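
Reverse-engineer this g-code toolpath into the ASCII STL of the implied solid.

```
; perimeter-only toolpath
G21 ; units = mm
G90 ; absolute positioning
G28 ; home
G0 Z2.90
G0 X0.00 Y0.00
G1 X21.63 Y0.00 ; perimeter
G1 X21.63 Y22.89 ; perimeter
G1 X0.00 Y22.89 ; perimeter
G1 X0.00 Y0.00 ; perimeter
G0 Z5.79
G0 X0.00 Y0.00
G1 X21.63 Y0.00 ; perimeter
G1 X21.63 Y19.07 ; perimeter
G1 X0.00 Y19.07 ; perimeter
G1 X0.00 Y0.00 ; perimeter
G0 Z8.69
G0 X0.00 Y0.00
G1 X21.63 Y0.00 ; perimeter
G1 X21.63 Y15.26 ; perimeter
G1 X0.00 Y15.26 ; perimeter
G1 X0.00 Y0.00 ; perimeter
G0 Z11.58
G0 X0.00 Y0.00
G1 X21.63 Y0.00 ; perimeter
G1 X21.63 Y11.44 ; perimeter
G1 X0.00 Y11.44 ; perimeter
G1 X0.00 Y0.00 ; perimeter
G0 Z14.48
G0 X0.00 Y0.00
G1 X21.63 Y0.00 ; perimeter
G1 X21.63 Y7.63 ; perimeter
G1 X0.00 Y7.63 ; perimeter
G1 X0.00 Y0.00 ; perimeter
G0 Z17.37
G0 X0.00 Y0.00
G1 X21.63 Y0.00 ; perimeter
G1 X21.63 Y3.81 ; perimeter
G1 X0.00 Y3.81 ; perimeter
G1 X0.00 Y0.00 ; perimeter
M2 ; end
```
solid part
  facet normal 0.0000 0.0000 -1.0000
    outer loop
      vertex 21.63 26.70 0.00
      vertex 21.63 0.00 0.00
      vertex 0.00 0.00 0.00
    endloop
  endfacet
  facet normal 0.0000 0.0000 -1.0000
    outer loop
      vertex 0.00 26.70 0.00
      vertex 21.63 26.70 0.00
      vertex 0.00 0.00 0.00
    endloop
  endfacet
  facet normal 0.0000 -1.0000 0.0000
    outer loop
      vertex 0.00 0.00 0.00
      vertex 21.63 0.00 0.00
      vertex 21.63 0.00 20.27
    endloop
  endfacet
  facet normal 0.0000 -1.0000 0.0000
    outer loop
      vertex 0.00 0.00 0.00
      vertex 21.63 0.00 20.27
      vertex 0.00 0.00 20.27
    endloop
  endfacet
  facet normal 0.0000 0.6047 0.7965
    outer loop
      vertex 0.00 0.00 20.27
      vertex 21.63 0.00 20.27
      vertex 21.63 26.70 0.00
    endloop
  endfacet
  facet normal 0.0000 0.6047 0.7965
    outer loop
      vertex 0.00 0.00 20.27
      vertex 21.63 26.70 0.00
      vertex 0.00 26.70 0.00
    endloop
  endfacet
  facet normal -1.0000 0.0000 0.0000
    outer loop
      vertex 0.00 0.00 20.27
      vertex 0.00 26.70 0.00
      vertex 0.00 0.00 0.00
    endloop
  endfacet
  facet normal 1.0000 0.0000 0.0000
    outer loop
      vertex 21.63 0.00 0.00
      vertex 21.63 26.70 0.00
      vertex 21.63 0.00 20.27
    endloop
  endfacet
endsolid part

The G0 Z moves step by Δz≈2.90 mm. The G1 loops shrink linearly with z, so the solid tapers from its base footprint up to z≈20.3. Closing with a flat bottom cap and the tapered top and triangulating gives 8 facets — a wedge (ramp): 21.6 × 26.7 mm base, rising to 20.3 mm along the y=0 edge and sloping linearly to z=0 at y=26.7.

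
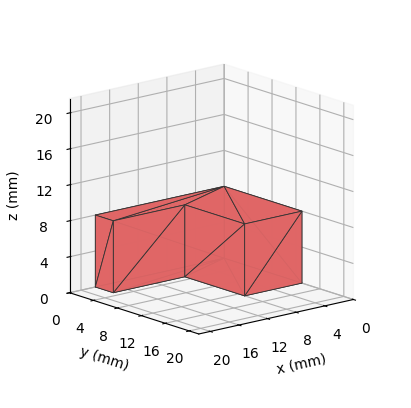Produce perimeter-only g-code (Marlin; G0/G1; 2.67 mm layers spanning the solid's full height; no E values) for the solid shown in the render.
Reading the render: the shape is an L-shaped prism: outer 18 × 13 mm, arm thicknesses ≈ 3 mm (horizontal) and 8 mm (vertical), extruded 8 mm in z (dimensions read to the nearest mm from the axis ticks). For the g-code, the solid's height is divided into equal slices at the stated Δz and each level perimeter traced with G1 moves after a G0 lift.

; perimeter-only toolpath
G21 ; units = mm
G90 ; absolute positioning
G28 ; home
; layer 1
G0 Z2.67
G0 X0.00 Y0.00
G1 X18.00 Y0.00
G1 X18.00 Y3.00
G1 X8.00 Y3.00
G1 X8.00 Y13.00
G1 X0.00 Y13.00
G1 X0.00 Y0.00
; layer 2
G0 Z5.33
G0 X0.00 Y0.00
G1 X18.00 Y0.00
G1 X18.00 Y3.00
G1 X8.00 Y3.00
G1 X8.00 Y13.00
G1 X0.00 Y13.00
G1 X0.00 Y0.00
; layer 3
G0 Z8.00
G0 X0.00 Y0.00
G1 X18.00 Y0.00
G1 X18.00 Y3.00
G1 X8.00 Y3.00
G1 X8.00 Y13.00
G1 X0.00 Y13.00
G1 X0.00 Y0.00
M2 ; end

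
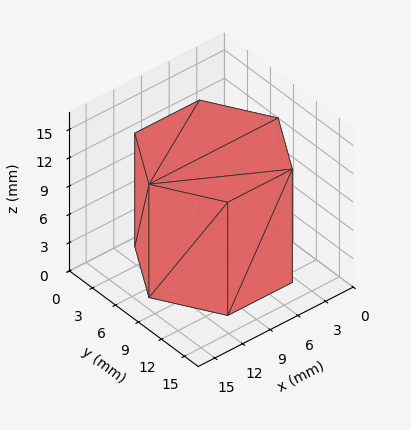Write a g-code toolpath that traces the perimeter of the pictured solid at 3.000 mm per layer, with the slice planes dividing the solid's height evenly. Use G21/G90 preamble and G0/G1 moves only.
Reading the render: the shape is a regular 6-sided prism (a cylinder approximated with 6 flat sides), circumscribed radius ≈ 7 mm, height ≈ 12 mm (dimensions read to the nearest mm from the axis ticks). For the g-code, the solid's height is divided into equal slices at the stated Δz and each level perimeter traced with G1 moves after a G0 lift.

; perimeter-only toolpath
G21 ; units = mm
G90 ; absolute positioning
G28 ; home
; layer 1
G0 Z3.000
G0 X14.000 Y7.000
G1 X10.500 Y13.062
G1 X3.500 Y13.062
G1 X0.000 Y7.000
G1 X3.500 Y0.938
G1 X10.500 Y0.938
G1 X14.000 Y7.000
; layer 2
G0 Z6.000
G0 X14.000 Y7.000
G1 X10.500 Y13.062
G1 X3.500 Y13.062
G1 X0.000 Y7.000
G1 X3.500 Y0.938
G1 X10.500 Y0.938
G1 X14.000 Y7.000
; layer 3
G0 Z9.000
G0 X14.000 Y7.000
G1 X10.500 Y13.062
G1 X3.500 Y13.062
G1 X0.000 Y7.000
G1 X3.500 Y0.938
G1 X10.500 Y0.938
G1 X14.000 Y7.000
; layer 4
G0 Z12.000
G0 X14.000 Y7.000
G1 X10.500 Y13.062
G1 X3.500 Y13.062
G1 X0.000 Y7.000
G1 X3.500 Y0.938
G1 X10.500 Y0.938
G1 X14.000 Y7.000
M2 ; end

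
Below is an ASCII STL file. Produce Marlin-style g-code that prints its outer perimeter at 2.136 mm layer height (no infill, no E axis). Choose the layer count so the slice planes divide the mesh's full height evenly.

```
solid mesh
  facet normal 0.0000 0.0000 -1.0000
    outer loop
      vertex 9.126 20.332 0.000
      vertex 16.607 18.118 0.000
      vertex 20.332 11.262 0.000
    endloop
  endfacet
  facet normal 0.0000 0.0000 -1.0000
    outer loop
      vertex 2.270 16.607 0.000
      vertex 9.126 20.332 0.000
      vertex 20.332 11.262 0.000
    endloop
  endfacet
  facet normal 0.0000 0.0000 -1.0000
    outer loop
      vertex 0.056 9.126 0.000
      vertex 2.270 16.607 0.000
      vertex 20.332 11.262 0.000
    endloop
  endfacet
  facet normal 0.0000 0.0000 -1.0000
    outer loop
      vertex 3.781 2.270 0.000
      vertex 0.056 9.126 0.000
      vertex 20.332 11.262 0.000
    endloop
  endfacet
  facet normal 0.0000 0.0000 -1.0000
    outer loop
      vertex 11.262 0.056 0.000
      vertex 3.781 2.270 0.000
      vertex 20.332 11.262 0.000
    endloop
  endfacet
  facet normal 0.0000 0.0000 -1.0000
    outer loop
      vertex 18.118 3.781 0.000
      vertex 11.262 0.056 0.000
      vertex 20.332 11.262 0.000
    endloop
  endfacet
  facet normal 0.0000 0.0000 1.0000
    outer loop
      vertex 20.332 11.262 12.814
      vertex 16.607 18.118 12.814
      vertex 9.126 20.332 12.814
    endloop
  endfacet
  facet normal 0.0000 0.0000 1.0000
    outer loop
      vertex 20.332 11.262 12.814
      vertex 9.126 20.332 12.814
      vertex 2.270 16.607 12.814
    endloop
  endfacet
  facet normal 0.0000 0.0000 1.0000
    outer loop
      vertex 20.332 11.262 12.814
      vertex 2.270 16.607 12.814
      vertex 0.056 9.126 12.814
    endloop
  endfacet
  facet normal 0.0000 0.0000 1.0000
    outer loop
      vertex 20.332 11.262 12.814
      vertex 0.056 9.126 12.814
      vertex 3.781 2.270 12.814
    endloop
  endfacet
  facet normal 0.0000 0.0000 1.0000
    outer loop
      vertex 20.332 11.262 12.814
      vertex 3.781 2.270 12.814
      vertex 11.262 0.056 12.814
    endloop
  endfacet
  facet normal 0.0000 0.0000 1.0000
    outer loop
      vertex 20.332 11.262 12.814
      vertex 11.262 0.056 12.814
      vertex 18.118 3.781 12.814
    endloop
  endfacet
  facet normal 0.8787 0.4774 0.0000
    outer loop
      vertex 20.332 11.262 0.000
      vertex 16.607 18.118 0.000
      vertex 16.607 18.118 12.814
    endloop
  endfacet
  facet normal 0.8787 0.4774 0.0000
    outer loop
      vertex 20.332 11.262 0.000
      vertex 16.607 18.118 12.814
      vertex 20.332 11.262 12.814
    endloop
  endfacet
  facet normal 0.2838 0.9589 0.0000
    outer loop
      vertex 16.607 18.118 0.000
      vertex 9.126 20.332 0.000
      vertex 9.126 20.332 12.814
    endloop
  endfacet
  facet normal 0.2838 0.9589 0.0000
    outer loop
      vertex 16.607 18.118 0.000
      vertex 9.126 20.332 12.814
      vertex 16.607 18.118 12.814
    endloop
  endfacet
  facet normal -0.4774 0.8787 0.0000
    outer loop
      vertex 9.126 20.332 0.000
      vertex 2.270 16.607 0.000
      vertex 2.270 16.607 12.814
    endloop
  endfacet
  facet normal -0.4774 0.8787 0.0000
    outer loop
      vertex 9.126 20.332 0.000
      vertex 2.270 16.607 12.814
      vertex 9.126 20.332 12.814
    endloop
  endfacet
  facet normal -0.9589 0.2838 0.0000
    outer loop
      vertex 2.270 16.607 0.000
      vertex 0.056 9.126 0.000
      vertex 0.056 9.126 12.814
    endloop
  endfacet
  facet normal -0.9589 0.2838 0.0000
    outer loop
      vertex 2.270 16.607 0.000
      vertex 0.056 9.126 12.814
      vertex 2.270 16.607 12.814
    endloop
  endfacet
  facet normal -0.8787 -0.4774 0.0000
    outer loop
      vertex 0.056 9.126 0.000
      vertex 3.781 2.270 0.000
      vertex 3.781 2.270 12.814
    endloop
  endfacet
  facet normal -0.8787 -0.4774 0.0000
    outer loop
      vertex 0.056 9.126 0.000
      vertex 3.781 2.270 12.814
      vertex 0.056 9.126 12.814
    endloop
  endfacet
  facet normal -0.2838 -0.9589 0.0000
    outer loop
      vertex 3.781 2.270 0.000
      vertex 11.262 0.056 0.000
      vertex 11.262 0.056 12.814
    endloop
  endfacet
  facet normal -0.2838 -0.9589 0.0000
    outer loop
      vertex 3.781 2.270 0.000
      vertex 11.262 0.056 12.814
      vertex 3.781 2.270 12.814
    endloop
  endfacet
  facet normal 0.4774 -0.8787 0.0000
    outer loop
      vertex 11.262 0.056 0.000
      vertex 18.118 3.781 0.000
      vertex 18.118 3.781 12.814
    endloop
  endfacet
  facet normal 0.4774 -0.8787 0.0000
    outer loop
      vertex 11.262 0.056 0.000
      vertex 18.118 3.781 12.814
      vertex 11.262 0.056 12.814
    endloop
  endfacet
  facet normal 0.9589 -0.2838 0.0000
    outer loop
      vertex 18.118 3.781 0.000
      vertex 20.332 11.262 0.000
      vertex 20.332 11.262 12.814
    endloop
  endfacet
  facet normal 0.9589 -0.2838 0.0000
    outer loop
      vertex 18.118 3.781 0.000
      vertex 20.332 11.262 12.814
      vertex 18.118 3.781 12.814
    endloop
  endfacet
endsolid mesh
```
; perimeter-only toolpath
G21 ; units = mm
G90 ; absolute positioning
G28 ; home
; layer 1
G0 Z2.136
G0 X20.332 Y11.262
G1 X16.607 Y18.118
G1 X9.126 Y20.332
G1 X2.270 Y16.607
G1 X0.056 Y9.126
G1 X3.781 Y2.270
G1 X11.262 Y0.056
G1 X18.118 Y3.781
G1 X20.332 Y11.262
; layer 2
G0 Z4.271
G0 X20.332 Y11.262
G1 X16.607 Y18.118
G1 X9.126 Y20.332
G1 X2.270 Y16.607
G1 X0.056 Y9.126
G1 X3.781 Y2.270
G1 X11.262 Y0.056
G1 X18.118 Y3.781
G1 X20.332 Y11.262
; layer 3
G0 Z6.407
G0 X20.332 Y11.262
G1 X16.607 Y18.118
G1 X9.126 Y20.332
G1 X2.270 Y16.607
G1 X0.056 Y9.126
G1 X3.781 Y2.270
G1 X11.262 Y0.056
G1 X18.118 Y3.781
G1 X20.332 Y11.262
; layer 4
G0 Z8.543
G0 X20.332 Y11.262
G1 X16.607 Y18.118
G1 X9.126 Y20.332
G1 X2.270 Y16.607
G1 X0.056 Y9.126
G1 X3.781 Y2.270
G1 X11.262 Y0.056
G1 X18.118 Y3.781
G1 X20.332 Y11.262
; layer 5
G0 Z10.678
G0 X20.332 Y11.262
G1 X16.607 Y18.118
G1 X9.126 Y20.332
G1 X2.270 Y16.607
G1 X0.056 Y9.126
G1 X3.781 Y2.270
G1 X11.262 Y0.056
G1 X18.118 Y3.781
G1 X20.332 Y11.262
; layer 6
G0 Z12.814
G0 X20.332 Y11.262
G1 X16.607 Y18.118
G1 X9.126 Y20.332
G1 X2.270 Y16.607
G1 X0.056 Y9.126
G1 X3.781 Y2.270
G1 X11.262 Y0.056
G1 X18.118 Y3.781
G1 X20.332 Y11.262
M2 ; end

The solid is a regular 8-sided prism (a cylinder approximated with 8 flat sides), circumscribed radius ≈ 10.2 mm, height ≈ 12.8 mm. Slicing at Δz = 2.136 mm — 6 equal slices spanning the solid's height, so layer i sits at z = i·h/6 — gives 6 non-empty perimeters. Each is a 8-segment closed polygon; G0 lifts to the layer z and rapids to the start vertex, then G1 traces the edges.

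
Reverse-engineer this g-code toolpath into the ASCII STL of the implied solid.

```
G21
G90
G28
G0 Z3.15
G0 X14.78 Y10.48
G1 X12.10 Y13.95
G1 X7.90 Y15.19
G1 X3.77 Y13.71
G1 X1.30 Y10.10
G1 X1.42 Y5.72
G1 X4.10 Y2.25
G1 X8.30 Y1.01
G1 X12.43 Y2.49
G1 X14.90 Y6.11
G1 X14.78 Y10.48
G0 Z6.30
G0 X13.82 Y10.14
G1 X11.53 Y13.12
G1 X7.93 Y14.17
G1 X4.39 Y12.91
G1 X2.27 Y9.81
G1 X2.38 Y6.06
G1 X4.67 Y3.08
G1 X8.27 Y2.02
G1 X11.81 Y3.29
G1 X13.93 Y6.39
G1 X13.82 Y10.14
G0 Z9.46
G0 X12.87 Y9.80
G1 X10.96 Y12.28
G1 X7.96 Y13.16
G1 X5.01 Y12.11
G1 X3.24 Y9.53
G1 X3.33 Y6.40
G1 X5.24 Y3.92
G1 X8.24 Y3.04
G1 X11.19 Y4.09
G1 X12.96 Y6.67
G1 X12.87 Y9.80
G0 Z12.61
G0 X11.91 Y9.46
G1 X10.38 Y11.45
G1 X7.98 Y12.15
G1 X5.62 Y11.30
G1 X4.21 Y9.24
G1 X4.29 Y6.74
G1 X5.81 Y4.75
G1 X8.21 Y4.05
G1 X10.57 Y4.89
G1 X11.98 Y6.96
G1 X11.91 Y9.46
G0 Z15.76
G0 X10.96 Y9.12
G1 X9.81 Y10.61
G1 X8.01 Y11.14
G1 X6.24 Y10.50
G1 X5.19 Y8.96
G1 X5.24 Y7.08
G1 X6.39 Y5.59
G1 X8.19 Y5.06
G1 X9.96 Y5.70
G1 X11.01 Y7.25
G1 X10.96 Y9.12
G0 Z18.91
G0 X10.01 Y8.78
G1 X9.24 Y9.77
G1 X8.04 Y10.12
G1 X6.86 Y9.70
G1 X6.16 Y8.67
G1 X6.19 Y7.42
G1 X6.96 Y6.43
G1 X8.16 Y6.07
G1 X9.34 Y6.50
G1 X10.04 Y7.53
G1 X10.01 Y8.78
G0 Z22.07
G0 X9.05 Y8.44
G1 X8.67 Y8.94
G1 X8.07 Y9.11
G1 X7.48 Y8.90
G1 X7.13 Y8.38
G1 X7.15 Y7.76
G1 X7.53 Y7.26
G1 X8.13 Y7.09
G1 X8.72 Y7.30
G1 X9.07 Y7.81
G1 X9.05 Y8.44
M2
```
solid part
  facet normal 0.0000 0.0000 -1.0000
    outer loop
      vertex 7.87 16.20 0.00
      vertex 12.67 14.79 0.00
      vertex 15.73 10.82 0.00
    endloop
  endfacet
  facet normal 0.0000 0.0000 -1.0000
    outer loop
      vertex 3.15 14.51 0.00
      vertex 7.87 16.20 0.00
      vertex 15.73 10.82 0.00
    endloop
  endfacet
  facet normal 0.0000 0.0000 -1.0000
    outer loop
      vertex 0.33 10.38 0.00
      vertex 3.15 14.51 0.00
      vertex 15.73 10.82 0.00
    endloop
  endfacet
  facet normal 0.0000 0.0000 -1.0000
    outer loop
      vertex 0.47 5.38 0.00
      vertex 0.33 10.38 0.00
      vertex 15.73 10.82 0.00
    endloop
  endfacet
  facet normal 0.0000 0.0000 -1.0000
    outer loop
      vertex 3.53 1.41 0.00
      vertex 0.47 5.38 0.00
      vertex 15.73 10.82 0.00
    endloop
  endfacet
  facet normal 0.0000 0.0000 -1.0000
    outer loop
      vertex 8.33 0.00 0.00
      vertex 3.53 1.41 0.00
      vertex 15.73 10.82 0.00
    endloop
  endfacet
  facet normal 0.0000 0.0000 -1.0000
    outer loop
      vertex 13.05 1.69 0.00
      vertex 8.33 0.00 0.00
      vertex 15.73 10.82 0.00
    endloop
  endfacet
  facet normal 0.0000 0.0000 -1.0000
    outer loop
      vertex 15.87 5.82 0.00
      vertex 13.05 1.69 0.00
      vertex 15.73 10.82 0.00
    endloop
  endfacet
  facet normal 0.7575 0.5839 0.2921
    outer loop
      vertex 15.73 10.82 0.00
      vertex 12.67 14.79 0.00
      vertex 8.10 8.10 25.22
    endloop
  endfacet
  facet normal 0.2695 0.9176 0.2922
    outer loop
      vertex 12.67 14.79 0.00
      vertex 7.87 16.20 0.00
      vertex 8.10 8.10 25.22
    endloop
  endfacet
  facet normal -0.3224 0.9004 0.2921
    outer loop
      vertex 7.87 16.20 0.00
      vertex 3.15 14.51 0.00
      vertex 8.10 8.10 25.22
    endloop
  endfacet
  facet normal -0.7898 0.5393 0.2921
    outer loop
      vertex 3.15 14.51 0.00
      vertex 0.33 10.38 0.00
      vertex 8.10 8.10 25.22
    endloop
  endfacet
  facet normal -0.9560 -0.0268 0.2921
    outer loop
      vertex 0.33 10.38 0.00
      vertex 0.47 5.38 0.00
      vertex 8.10 8.10 25.22
    endloop
  endfacet
  facet normal -0.7575 -0.5839 0.2921
    outer loop
      vertex 0.47 5.38 0.00
      vertex 3.53 1.41 0.00
      vertex 8.10 8.10 25.22
    endloop
  endfacet
  facet normal -0.2695 -0.9176 0.2922
    outer loop
      vertex 3.53 1.41 0.00
      vertex 8.33 0.00 0.00
      vertex 8.10 8.10 25.22
    endloop
  endfacet
  facet normal 0.3224 -0.9004 0.2921
    outer loop
      vertex 8.33 0.00 0.00
      vertex 13.05 1.69 0.00
      vertex 8.10 8.10 25.22
    endloop
  endfacet
  facet normal 0.7898 -0.5393 0.2921
    outer loop
      vertex 13.05 1.69 0.00
      vertex 15.87 5.82 0.00
      vertex 8.10 8.10 25.22
    endloop
  endfacet
  facet normal 0.9560 0.0268 0.2921
    outer loop
      vertex 15.87 5.82 0.00
      vertex 15.73 10.82 0.00
      vertex 8.10 8.10 25.22
    endloop
  endfacet
endsolid part

The G0 Z moves step by Δz≈3.15 mm. The G1 loops shrink linearly with z, so the solid tapers from its base footprint up to z≈25.2. Closing with a flat bottom cap and the tapered top and triangulating gives 18 facets — a regular 10-sided pyramid, base circumscribed radius ≈ 8.1 mm, apex at z ≈ 25.2 mm.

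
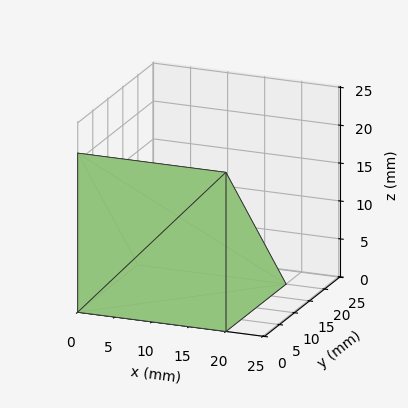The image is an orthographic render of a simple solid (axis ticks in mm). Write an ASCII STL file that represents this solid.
Reading the render: the shape is a wedge (ramp): 20 × 20 mm base, rising to 21 mm along the y=0 edge and sloping linearly to z=0 at y=20 (dimensions read to the nearest mm from the axis ticks). For the STL, each face is triangulated and given an outward normal.

solid part
  facet normal 0.0000 0.0000 -1.0000
    outer loop
      vertex 20.000 20.000 0.000
      vertex 20.000 0.000 0.000
      vertex 0.000 0.000 0.000
    endloop
  endfacet
  facet normal 0.0000 0.0000 -1.0000
    outer loop
      vertex 0.000 20.000 0.000
      vertex 20.000 20.000 0.000
      vertex 0.000 0.000 0.000
    endloop
  endfacet
  facet normal 0.0000 -1.0000 0.0000
    outer loop
      vertex 0.000 0.000 0.000
      vertex 20.000 0.000 0.000
      vertex 20.000 0.000 21.000
    endloop
  endfacet
  facet normal 0.0000 -1.0000 0.0000
    outer loop
      vertex 0.000 0.000 0.000
      vertex 20.000 0.000 21.000
      vertex 0.000 0.000 21.000
    endloop
  endfacet
  facet normal 0.0000 0.7241 0.6897
    outer loop
      vertex 0.000 0.000 21.000
      vertex 20.000 0.000 21.000
      vertex 20.000 20.000 0.000
    endloop
  endfacet
  facet normal 0.0000 0.7241 0.6897
    outer loop
      vertex 0.000 0.000 21.000
      vertex 20.000 20.000 0.000
      vertex 0.000 20.000 0.000
    endloop
  endfacet
  facet normal -1.0000 0.0000 0.0000
    outer loop
      vertex 0.000 0.000 21.000
      vertex 0.000 20.000 0.000
      vertex 0.000 0.000 0.000
    endloop
  endfacet
  facet normal 1.0000 0.0000 0.0000
    outer loop
      vertex 20.000 0.000 0.000
      vertex 20.000 20.000 0.000
      vertex 20.000 0.000 21.000
    endloop
  endfacet
endsolid part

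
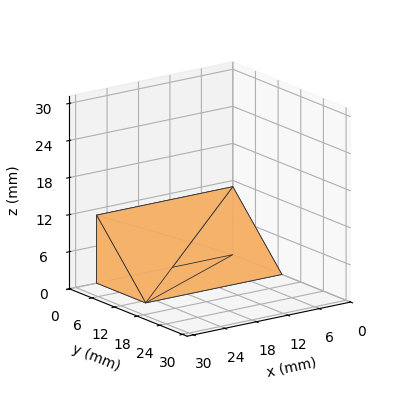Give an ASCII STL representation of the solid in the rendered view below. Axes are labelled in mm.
Reading the render: the shape is a wedge (ramp): 26 × 13 mm base, rising to 11 mm along the y=0 edge and sloping linearly to z=0 at y=13 (dimensions read to the nearest mm from the axis ticks). For the STL, each face is triangulated and given an outward normal.

solid part
  facet normal 0.0000 0.0000 -1.0000
    outer loop
      vertex 26.000 13.000 0.000
      vertex 26.000 0.000 0.000
      vertex 0.000 0.000 0.000
    endloop
  endfacet
  facet normal 0.0000 0.0000 -1.0000
    outer loop
      vertex 0.000 13.000 0.000
      vertex 26.000 13.000 0.000
      vertex 0.000 0.000 0.000
    endloop
  endfacet
  facet normal 0.0000 -1.0000 0.0000
    outer loop
      vertex 0.000 0.000 0.000
      vertex 26.000 0.000 0.000
      vertex 26.000 0.000 11.000
    endloop
  endfacet
  facet normal 0.0000 -1.0000 0.0000
    outer loop
      vertex 0.000 0.000 0.000
      vertex 26.000 0.000 11.000
      vertex 0.000 0.000 11.000
    endloop
  endfacet
  facet normal 0.0000 0.6459 0.7634
    outer loop
      vertex 0.000 0.000 11.000
      vertex 26.000 0.000 11.000
      vertex 26.000 13.000 0.000
    endloop
  endfacet
  facet normal 0.0000 0.6459 0.7634
    outer loop
      vertex 0.000 0.000 11.000
      vertex 26.000 13.000 0.000
      vertex 0.000 13.000 0.000
    endloop
  endfacet
  facet normal -1.0000 0.0000 0.0000
    outer loop
      vertex 0.000 0.000 11.000
      vertex 0.000 13.000 0.000
      vertex 0.000 0.000 0.000
    endloop
  endfacet
  facet normal 1.0000 0.0000 0.0000
    outer loop
      vertex 26.000 0.000 0.000
      vertex 26.000 13.000 0.000
      vertex 26.000 0.000 11.000
    endloop
  endfacet
endsolid part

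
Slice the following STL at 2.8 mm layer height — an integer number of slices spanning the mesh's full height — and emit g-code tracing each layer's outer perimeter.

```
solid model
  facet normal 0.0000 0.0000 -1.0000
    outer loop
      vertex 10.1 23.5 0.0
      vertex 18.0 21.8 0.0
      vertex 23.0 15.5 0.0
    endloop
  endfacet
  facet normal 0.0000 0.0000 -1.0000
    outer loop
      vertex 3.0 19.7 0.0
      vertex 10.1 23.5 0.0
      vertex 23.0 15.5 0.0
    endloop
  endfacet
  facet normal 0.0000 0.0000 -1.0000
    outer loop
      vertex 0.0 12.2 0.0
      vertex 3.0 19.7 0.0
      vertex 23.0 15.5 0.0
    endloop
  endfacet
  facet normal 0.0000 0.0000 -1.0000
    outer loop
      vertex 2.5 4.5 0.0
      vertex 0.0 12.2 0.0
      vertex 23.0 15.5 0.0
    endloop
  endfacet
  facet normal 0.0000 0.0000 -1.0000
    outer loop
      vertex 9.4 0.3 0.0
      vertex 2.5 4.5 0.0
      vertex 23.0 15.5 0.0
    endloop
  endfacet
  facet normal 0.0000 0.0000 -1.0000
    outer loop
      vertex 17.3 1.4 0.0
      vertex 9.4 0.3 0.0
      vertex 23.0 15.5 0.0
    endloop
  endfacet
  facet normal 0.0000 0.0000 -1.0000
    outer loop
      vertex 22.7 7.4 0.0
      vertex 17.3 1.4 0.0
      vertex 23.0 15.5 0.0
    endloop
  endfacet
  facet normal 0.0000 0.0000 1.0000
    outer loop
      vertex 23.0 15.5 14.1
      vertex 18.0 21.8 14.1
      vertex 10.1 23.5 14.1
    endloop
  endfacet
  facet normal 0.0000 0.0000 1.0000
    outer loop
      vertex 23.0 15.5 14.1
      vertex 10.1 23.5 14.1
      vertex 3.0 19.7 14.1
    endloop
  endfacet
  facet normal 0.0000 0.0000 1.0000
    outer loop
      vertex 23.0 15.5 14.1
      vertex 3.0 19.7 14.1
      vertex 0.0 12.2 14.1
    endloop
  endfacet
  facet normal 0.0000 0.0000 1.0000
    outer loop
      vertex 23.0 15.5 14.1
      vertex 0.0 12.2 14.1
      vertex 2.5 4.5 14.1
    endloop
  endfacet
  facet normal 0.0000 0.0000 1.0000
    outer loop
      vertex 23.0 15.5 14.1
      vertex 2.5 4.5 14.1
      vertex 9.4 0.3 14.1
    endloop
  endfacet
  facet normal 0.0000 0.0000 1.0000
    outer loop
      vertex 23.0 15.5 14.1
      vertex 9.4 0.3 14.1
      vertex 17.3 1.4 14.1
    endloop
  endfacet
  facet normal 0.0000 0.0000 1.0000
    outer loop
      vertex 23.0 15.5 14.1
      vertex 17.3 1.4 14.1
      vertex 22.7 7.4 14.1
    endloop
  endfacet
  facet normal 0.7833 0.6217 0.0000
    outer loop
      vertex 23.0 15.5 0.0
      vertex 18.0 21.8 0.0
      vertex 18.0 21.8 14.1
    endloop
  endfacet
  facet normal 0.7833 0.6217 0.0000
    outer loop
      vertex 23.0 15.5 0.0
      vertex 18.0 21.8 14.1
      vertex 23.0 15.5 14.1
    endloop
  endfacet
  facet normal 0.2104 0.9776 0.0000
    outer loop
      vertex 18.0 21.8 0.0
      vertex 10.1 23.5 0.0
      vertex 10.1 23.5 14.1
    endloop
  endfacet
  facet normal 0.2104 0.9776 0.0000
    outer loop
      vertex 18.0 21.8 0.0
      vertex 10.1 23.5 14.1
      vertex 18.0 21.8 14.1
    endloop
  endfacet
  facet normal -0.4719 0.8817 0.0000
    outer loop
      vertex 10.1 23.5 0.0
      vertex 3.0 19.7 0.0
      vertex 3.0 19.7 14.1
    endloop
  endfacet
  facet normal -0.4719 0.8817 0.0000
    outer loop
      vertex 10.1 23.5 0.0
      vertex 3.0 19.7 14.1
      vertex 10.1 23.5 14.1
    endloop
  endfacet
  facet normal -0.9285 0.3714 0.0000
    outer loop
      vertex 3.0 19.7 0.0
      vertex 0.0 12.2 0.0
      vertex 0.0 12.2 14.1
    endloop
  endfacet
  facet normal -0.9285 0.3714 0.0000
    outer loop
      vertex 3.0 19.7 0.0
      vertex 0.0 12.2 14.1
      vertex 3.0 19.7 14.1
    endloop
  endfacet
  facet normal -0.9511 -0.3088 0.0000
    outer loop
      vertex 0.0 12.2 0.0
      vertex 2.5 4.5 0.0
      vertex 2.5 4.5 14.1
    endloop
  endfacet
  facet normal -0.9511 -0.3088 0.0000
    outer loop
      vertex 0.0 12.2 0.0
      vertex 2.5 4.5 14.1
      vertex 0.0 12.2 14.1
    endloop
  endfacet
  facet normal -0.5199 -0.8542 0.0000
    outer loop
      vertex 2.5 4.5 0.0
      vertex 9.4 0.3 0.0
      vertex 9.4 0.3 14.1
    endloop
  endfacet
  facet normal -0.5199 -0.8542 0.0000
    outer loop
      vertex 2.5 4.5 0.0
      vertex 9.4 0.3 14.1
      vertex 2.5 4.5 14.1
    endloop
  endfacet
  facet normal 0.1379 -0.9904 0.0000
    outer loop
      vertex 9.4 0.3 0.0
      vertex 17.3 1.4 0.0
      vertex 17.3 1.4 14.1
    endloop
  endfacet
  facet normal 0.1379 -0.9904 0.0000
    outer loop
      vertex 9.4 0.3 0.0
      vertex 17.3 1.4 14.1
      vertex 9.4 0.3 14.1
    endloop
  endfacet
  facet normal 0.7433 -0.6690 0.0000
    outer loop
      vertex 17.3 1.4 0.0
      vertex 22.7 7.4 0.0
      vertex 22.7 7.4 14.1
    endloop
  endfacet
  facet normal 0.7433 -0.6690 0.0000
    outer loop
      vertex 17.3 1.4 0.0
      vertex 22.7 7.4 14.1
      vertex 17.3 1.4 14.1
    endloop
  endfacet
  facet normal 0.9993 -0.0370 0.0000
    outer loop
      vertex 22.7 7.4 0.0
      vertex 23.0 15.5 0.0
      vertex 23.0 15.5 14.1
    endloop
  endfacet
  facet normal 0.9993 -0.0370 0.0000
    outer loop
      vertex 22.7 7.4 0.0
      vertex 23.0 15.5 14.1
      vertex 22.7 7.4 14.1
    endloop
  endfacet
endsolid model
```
; perimeter-only toolpath
G21 ; units = mm
G90 ; absolute positioning
G28 ; home
; layer 1
G0 Z2.8
G0 X23.0 Y15.5
G1 X18.0 Y21.8
G1 X10.1 Y23.5
G1 X3.0 Y19.7
G1 X0.0 Y12.2
G1 X2.5 Y4.5
G1 X9.4 Y0.3
G1 X17.3 Y1.4
G1 X22.7 Y7.4
G1 X23.0 Y15.5
; layer 2
G0 Z5.6
G0 X23.0 Y15.5
G1 X18.0 Y21.8
G1 X10.1 Y23.5
G1 X3.0 Y19.7
G1 X0.0 Y12.2
G1 X2.5 Y4.5
G1 X9.4 Y0.3
G1 X17.3 Y1.4
G1 X22.7 Y7.4
G1 X23.0 Y15.5
; layer 3
G0 Z8.5
G0 X23.0 Y15.5
G1 X18.0 Y21.8
G1 X10.1 Y23.5
G1 X3.0 Y19.7
G1 X0.0 Y12.2
G1 X2.5 Y4.5
G1 X9.4 Y0.3
G1 X17.3 Y1.4
G1 X22.7 Y7.4
G1 X23.0 Y15.5
; layer 4
G0 Z11.3
G0 X23.0 Y15.5
G1 X18.0 Y21.8
G1 X10.1 Y23.5
G1 X3.0 Y19.7
G1 X0.0 Y12.2
G1 X2.5 Y4.5
G1 X9.4 Y0.3
G1 X17.3 Y1.4
G1 X22.7 Y7.4
G1 X23.0 Y15.5
; layer 5
G0 Z14.1
G0 X23.0 Y15.5
G1 X18.0 Y21.8
G1 X10.1 Y23.5
G1 X3.0 Y19.7
G1 X0.0 Y12.2
G1 X2.5 Y4.5
G1 X9.4 Y0.3
G1 X17.3 Y1.4
G1 X22.7 Y7.4
G1 X23.0 Y15.5
M2 ; end

The solid is a regular 9-sided prism (a cylinder approximated with 9 flat sides), circumscribed radius ≈ 11.8 mm, height ≈ 14.1 mm. Slicing at Δz = 2.8 mm — 5 equal slices spanning the solid's height, so layer i sits at z = i·h/5 — gives 5 non-empty perimeters. Each is a 9-segment closed polygon; G0 lifts to the layer z and rapids to the start vertex, then G1 traces the edges.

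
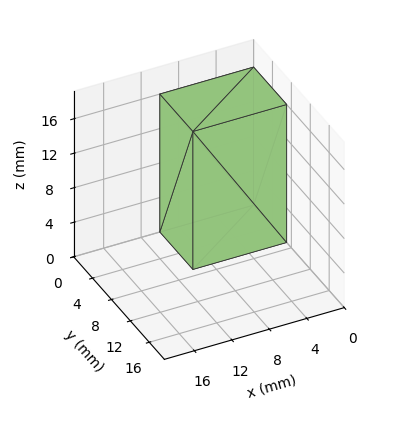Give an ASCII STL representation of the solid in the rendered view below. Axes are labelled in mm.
Reading the render: the shape is a rectangular box, roughly 10 × 7 mm footprint and 16 mm tall (dimensions read to the nearest mm from the axis ticks). For the STL, each face is triangulated and given an outward normal.

solid part
  facet normal 0.0000 0.0000 -1.0000
    outer loop
      vertex 10.00 7.00 0.00
      vertex 10.00 0.00 0.00
      vertex 0.00 0.00 0.00
    endloop
  endfacet
  facet normal 0.0000 0.0000 -1.0000
    outer loop
      vertex 0.00 7.00 0.00
      vertex 10.00 7.00 0.00
      vertex 0.00 0.00 0.00
    endloop
  endfacet
  facet normal 0.0000 0.0000 1.0000
    outer loop
      vertex 0.00 0.00 16.00
      vertex 10.00 0.00 16.00
      vertex 10.00 7.00 16.00
    endloop
  endfacet
  facet normal 0.0000 0.0000 1.0000
    outer loop
      vertex 0.00 0.00 16.00
      vertex 10.00 7.00 16.00
      vertex 0.00 7.00 16.00
    endloop
  endfacet
  facet normal 0.0000 -1.0000 0.0000
    outer loop
      vertex 0.00 0.00 0.00
      vertex 10.00 0.00 0.00
      vertex 10.00 0.00 16.00
    endloop
  endfacet
  facet normal 0.0000 -1.0000 0.0000
    outer loop
      vertex 0.00 0.00 0.00
      vertex 10.00 0.00 16.00
      vertex 0.00 0.00 16.00
    endloop
  endfacet
  facet normal 0.0000 1.0000 0.0000
    outer loop
      vertex 10.00 7.00 16.00
      vertex 10.00 7.00 0.00
      vertex 0.00 7.00 0.00
    endloop
  endfacet
  facet normal 0.0000 1.0000 0.0000
    outer loop
      vertex 0.00 7.00 16.00
      vertex 10.00 7.00 16.00
      vertex 0.00 7.00 0.00
    endloop
  endfacet
  facet normal -1.0000 0.0000 0.0000
    outer loop
      vertex 0.00 7.00 16.00
      vertex 0.00 7.00 0.00
      vertex 0.00 0.00 0.00
    endloop
  endfacet
  facet normal -1.0000 0.0000 0.0000
    outer loop
      vertex 0.00 0.00 16.00
      vertex 0.00 7.00 16.00
      vertex 0.00 0.00 0.00
    endloop
  endfacet
  facet normal 1.0000 0.0000 0.0000
    outer loop
      vertex 10.00 0.00 0.00
      vertex 10.00 7.00 0.00
      vertex 10.00 7.00 16.00
    endloop
  endfacet
  facet normal 1.0000 0.0000 0.0000
    outer loop
      vertex 10.00 0.00 0.00
      vertex 10.00 7.00 16.00
      vertex 10.00 0.00 16.00
    endloop
  endfacet
endsolid part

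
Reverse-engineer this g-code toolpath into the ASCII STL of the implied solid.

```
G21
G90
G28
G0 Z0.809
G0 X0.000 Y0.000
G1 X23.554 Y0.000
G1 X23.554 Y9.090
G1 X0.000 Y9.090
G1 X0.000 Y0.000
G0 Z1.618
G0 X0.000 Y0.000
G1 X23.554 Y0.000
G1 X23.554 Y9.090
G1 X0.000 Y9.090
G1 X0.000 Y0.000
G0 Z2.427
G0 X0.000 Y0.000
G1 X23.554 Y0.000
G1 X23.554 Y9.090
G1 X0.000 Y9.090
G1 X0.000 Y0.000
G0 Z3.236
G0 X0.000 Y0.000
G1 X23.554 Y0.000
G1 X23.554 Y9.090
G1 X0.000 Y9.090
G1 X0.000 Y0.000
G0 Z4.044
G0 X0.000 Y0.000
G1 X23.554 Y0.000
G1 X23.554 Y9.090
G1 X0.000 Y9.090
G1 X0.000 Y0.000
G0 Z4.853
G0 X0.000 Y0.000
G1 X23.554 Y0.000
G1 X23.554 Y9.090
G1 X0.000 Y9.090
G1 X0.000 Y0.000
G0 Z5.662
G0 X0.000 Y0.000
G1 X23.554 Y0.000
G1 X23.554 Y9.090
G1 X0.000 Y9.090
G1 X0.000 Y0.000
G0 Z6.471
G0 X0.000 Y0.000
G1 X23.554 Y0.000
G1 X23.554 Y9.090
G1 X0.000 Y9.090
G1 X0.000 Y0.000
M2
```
solid part
  facet normal 0.0000 0.0000 -1.0000
    outer loop
      vertex 23.554 9.090 0.000
      vertex 23.554 0.000 0.000
      vertex 0.000 0.000 0.000
    endloop
  endfacet
  facet normal 0.0000 0.0000 -1.0000
    outer loop
      vertex 0.000 9.090 0.000
      vertex 23.554 9.090 0.000
      vertex 0.000 0.000 0.000
    endloop
  endfacet
  facet normal 0.0000 0.0000 1.0000
    outer loop
      vertex 0.000 0.000 6.471
      vertex 23.554 0.000 6.471
      vertex 23.554 9.090 6.471
    endloop
  endfacet
  facet normal 0.0000 0.0000 1.0000
    outer loop
      vertex 0.000 0.000 6.471
      vertex 23.554 9.090 6.471
      vertex 0.000 9.090 6.471
    endloop
  endfacet
  facet normal 0.0000 -1.0000 0.0000
    outer loop
      vertex 0.000 0.000 0.000
      vertex 23.554 0.000 0.000
      vertex 23.554 0.000 6.471
    endloop
  endfacet
  facet normal 0.0000 -1.0000 0.0000
    outer loop
      vertex 0.000 0.000 0.000
      vertex 23.554 0.000 6.471
      vertex 0.000 0.000 6.471
    endloop
  endfacet
  facet normal 0.0000 1.0000 0.0000
    outer loop
      vertex 23.554 9.090 6.471
      vertex 23.554 9.090 0.000
      vertex 0.000 9.090 0.000
    endloop
  endfacet
  facet normal 0.0000 1.0000 0.0000
    outer loop
      vertex 0.000 9.090 6.471
      vertex 23.554 9.090 6.471
      vertex 0.000 9.090 0.000
    endloop
  endfacet
  facet normal -1.0000 0.0000 0.0000
    outer loop
      vertex 0.000 9.090 6.471
      vertex 0.000 9.090 0.000
      vertex 0.000 0.000 0.000
    endloop
  endfacet
  facet normal -1.0000 0.0000 0.0000
    outer loop
      vertex 0.000 0.000 6.471
      vertex 0.000 9.090 6.471
      vertex 0.000 0.000 0.000
    endloop
  endfacet
  facet normal 1.0000 0.0000 0.0000
    outer loop
      vertex 23.554 0.000 0.000
      vertex 23.554 9.090 0.000
      vertex 23.554 9.090 6.471
    endloop
  endfacet
  facet normal 1.0000 0.0000 0.0000
    outer loop
      vertex 23.554 0.000 0.000
      vertex 23.554 9.090 6.471
      vertex 23.554 0.000 6.471
    endloop
  endfacet
endsolid part

The G0 Z moves step by Δz≈0.809 mm. Every layer's G1 loop is the same polygon, so the solid is a straight extrusion of it from z=0 to z≈6.47. Closing with flat bottom and top caps and triangulating gives 12 facets — a rectangular box, roughly 23.6 × 9.09 mm footprint and 6.47 mm tall.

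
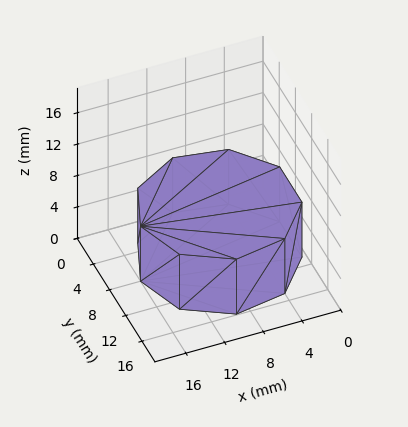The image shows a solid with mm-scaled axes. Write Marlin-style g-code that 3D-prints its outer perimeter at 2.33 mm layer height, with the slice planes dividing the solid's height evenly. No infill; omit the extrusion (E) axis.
Reading the render: the shape is a regular 9-sided prism (a cylinder approximated with 9 flat sides), circumscribed radius ≈ 8 mm, height ≈ 7 mm (dimensions read to the nearest mm from the axis ticks). For the g-code, the solid's height is divided into equal slices at the stated Δz and each level perimeter traced with G1 moves after a G0 lift.

; perimeter-only toolpath
G21 ; units = mm
G90 ; absolute positioning
G28 ; home
; layer 1
G0 Z2.33
G0 X16.00 Y8.00
G1 X14.13 Y13.14
G1 X9.39 Y15.88
G1 X4.00 Y14.93
G1 X0.48 Y10.74
G1 X0.48 Y5.26
G1 X4.00 Y1.07
G1 X9.39 Y0.12
G1 X14.13 Y2.86
G1 X16.00 Y8.00
; layer 2
G0 Z4.67
G0 X16.00 Y8.00
G1 X14.13 Y13.14
G1 X9.39 Y15.88
G1 X4.00 Y14.93
G1 X0.48 Y10.74
G1 X0.48 Y5.26
G1 X4.00 Y1.07
G1 X9.39 Y0.12
G1 X14.13 Y2.86
G1 X16.00 Y8.00
; layer 3
G0 Z7.00
G0 X16.00 Y8.00
G1 X14.13 Y13.14
G1 X9.39 Y15.88
G1 X4.00 Y14.93
G1 X0.48 Y10.74
G1 X0.48 Y5.26
G1 X4.00 Y1.07
G1 X9.39 Y0.12
G1 X14.13 Y2.86
G1 X16.00 Y8.00
M2 ; end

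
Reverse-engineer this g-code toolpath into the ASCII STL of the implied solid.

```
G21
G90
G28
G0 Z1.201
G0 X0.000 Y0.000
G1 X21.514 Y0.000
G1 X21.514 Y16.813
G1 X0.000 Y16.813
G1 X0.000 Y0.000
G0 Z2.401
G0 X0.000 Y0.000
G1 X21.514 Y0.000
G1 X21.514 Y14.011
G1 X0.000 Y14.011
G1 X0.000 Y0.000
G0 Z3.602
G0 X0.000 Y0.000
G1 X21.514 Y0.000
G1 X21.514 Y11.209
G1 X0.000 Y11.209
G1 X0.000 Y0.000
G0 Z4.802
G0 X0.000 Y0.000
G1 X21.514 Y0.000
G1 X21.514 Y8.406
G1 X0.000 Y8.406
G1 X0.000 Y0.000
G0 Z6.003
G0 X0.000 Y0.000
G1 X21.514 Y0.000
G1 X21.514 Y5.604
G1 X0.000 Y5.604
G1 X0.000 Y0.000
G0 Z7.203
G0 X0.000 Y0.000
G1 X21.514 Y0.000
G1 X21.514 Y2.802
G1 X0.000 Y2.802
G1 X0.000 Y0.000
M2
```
solid part
  facet normal 0.0000 0.0000 -1.0000
    outer loop
      vertex 21.514 19.615 0.000
      vertex 21.514 0.000 0.000
      vertex 0.000 0.000 0.000
    endloop
  endfacet
  facet normal 0.0000 0.0000 -1.0000
    outer loop
      vertex 0.000 19.615 0.000
      vertex 21.514 19.615 0.000
      vertex 0.000 0.000 0.000
    endloop
  endfacet
  facet normal 0.0000 -1.0000 0.0000
    outer loop
      vertex 0.000 0.000 0.000
      vertex 21.514 0.000 0.000
      vertex 21.514 0.000 8.404
    endloop
  endfacet
  facet normal 0.0000 -1.0000 0.0000
    outer loop
      vertex 0.000 0.000 0.000
      vertex 21.514 0.000 8.404
      vertex 0.000 0.000 8.404
    endloop
  endfacet
  facet normal 0.0000 0.3938 0.9192
    outer loop
      vertex 0.000 0.000 8.404
      vertex 21.514 0.000 8.404
      vertex 21.514 19.615 0.000
    endloop
  endfacet
  facet normal 0.0000 0.3938 0.9192
    outer loop
      vertex 0.000 0.000 8.404
      vertex 21.514 19.615 0.000
      vertex 0.000 19.615 0.000
    endloop
  endfacet
  facet normal -1.0000 0.0000 0.0000
    outer loop
      vertex 0.000 0.000 8.404
      vertex 0.000 19.615 0.000
      vertex 0.000 0.000 0.000
    endloop
  endfacet
  facet normal 1.0000 0.0000 0.0000
    outer loop
      vertex 21.514 0.000 0.000
      vertex 21.514 19.615 0.000
      vertex 21.514 0.000 8.404
    endloop
  endfacet
endsolid part

The G0 Z moves step by Δz≈1.201 mm. The G1 loops shrink linearly with z, so the solid tapers from its base footprint up to z≈8.4. Closing with a flat bottom cap and the tapered top and triangulating gives 8 facets — a wedge (ramp): 21.5 × 19.6 mm base, rising to 8.4 mm along the y=0 edge and sloping linearly to z=0 at y=19.6.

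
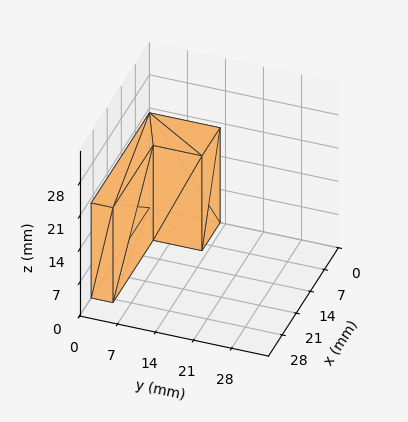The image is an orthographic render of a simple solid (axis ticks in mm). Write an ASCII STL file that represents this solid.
Reading the render: the shape is an L-shaped prism: outer 29 × 13 mm, arm thicknesses ≈ 4 mm (horizontal) and 9 mm (vertical), extruded 20 mm in z (dimensions read to the nearest mm from the axis ticks). For the STL, each face is triangulated and given an outward normal.

solid part
  facet normal 0.0000 0.0000 -1.0000
    outer loop
      vertex 29.00 4.00 0.00
      vertex 29.00 0.00 0.00
      vertex 0.00 0.00 0.00
    endloop
  endfacet
  facet normal 0.0000 0.0000 -1.0000
    outer loop
      vertex 9.00 4.00 0.00
      vertex 29.00 4.00 0.00
      vertex 0.00 0.00 0.00
    endloop
  endfacet
  facet normal 0.0000 0.0000 -1.0000
    outer loop
      vertex 9.00 13.00 0.00
      vertex 9.00 4.00 0.00
      vertex 0.00 0.00 0.00
    endloop
  endfacet
  facet normal 0.0000 0.0000 -1.0000
    outer loop
      vertex 0.00 13.00 0.00
      vertex 9.00 13.00 0.00
      vertex 0.00 0.00 0.00
    endloop
  endfacet
  facet normal 0.0000 0.0000 1.0000
    outer loop
      vertex 0.00 0.00 20.00
      vertex 29.00 0.00 20.00
      vertex 29.00 4.00 20.00
    endloop
  endfacet
  facet normal 0.0000 0.0000 1.0000
    outer loop
      vertex 0.00 0.00 20.00
      vertex 29.00 4.00 20.00
      vertex 9.00 4.00 20.00
    endloop
  endfacet
  facet normal 0.0000 0.0000 1.0000
    outer loop
      vertex 0.00 0.00 20.00
      vertex 9.00 4.00 20.00
      vertex 9.00 13.00 20.00
    endloop
  endfacet
  facet normal 0.0000 0.0000 1.0000
    outer loop
      vertex 0.00 0.00 20.00
      vertex 9.00 13.00 20.00
      vertex 0.00 13.00 20.00
    endloop
  endfacet
  facet normal 0.0000 -1.0000 0.0000
    outer loop
      vertex 0.00 0.00 0.00
      vertex 29.00 0.00 0.00
      vertex 29.00 0.00 20.00
    endloop
  endfacet
  facet normal 0.0000 -1.0000 0.0000
    outer loop
      vertex 0.00 0.00 0.00
      vertex 29.00 0.00 20.00
      vertex 0.00 0.00 20.00
    endloop
  endfacet
  facet normal 1.0000 0.0000 0.0000
    outer loop
      vertex 29.00 0.00 0.00
      vertex 29.00 4.00 0.00
      vertex 29.00 4.00 20.00
    endloop
  endfacet
  facet normal 1.0000 0.0000 0.0000
    outer loop
      vertex 29.00 0.00 0.00
      vertex 29.00 4.00 20.00
      vertex 29.00 0.00 20.00
    endloop
  endfacet
  facet normal 0.0000 1.0000 0.0000
    outer loop
      vertex 29.00 4.00 0.00
      vertex 9.00 4.00 0.00
      vertex 9.00 4.00 20.00
    endloop
  endfacet
  facet normal 0.0000 1.0000 0.0000
    outer loop
      vertex 29.00 4.00 0.00
      vertex 9.00 4.00 20.00
      vertex 29.00 4.00 20.00
    endloop
  endfacet
  facet normal 1.0000 0.0000 0.0000
    outer loop
      vertex 9.00 4.00 0.00
      vertex 9.00 13.00 0.00
      vertex 9.00 13.00 20.00
    endloop
  endfacet
  facet normal 1.0000 0.0000 0.0000
    outer loop
      vertex 9.00 4.00 0.00
      vertex 9.00 13.00 20.00
      vertex 9.00 4.00 20.00
    endloop
  endfacet
  facet normal 0.0000 1.0000 0.0000
    outer loop
      vertex 9.00 13.00 0.00
      vertex 0.00 13.00 0.00
      vertex 0.00 13.00 20.00
    endloop
  endfacet
  facet normal 0.0000 1.0000 0.0000
    outer loop
      vertex 9.00 13.00 0.00
      vertex 0.00 13.00 20.00
      vertex 9.00 13.00 20.00
    endloop
  endfacet
  facet normal -1.0000 0.0000 0.0000
    outer loop
      vertex 0.00 13.00 0.00
      vertex 0.00 0.00 0.00
      vertex 0.00 0.00 20.00
    endloop
  endfacet
  facet normal -1.0000 0.0000 0.0000
    outer loop
      vertex 0.00 13.00 0.00
      vertex 0.00 0.00 20.00
      vertex 0.00 13.00 20.00
    endloop
  endfacet
endsolid part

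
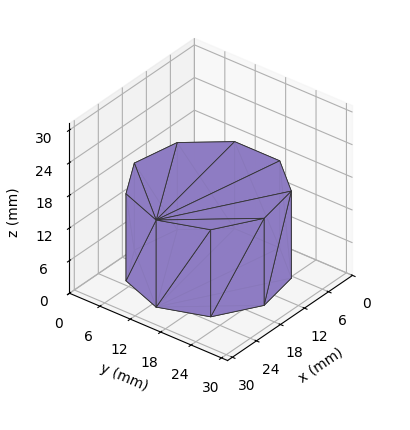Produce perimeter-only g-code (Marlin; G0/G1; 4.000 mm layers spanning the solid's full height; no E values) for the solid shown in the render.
Reading the render: the shape is a regular 9-sided prism (a cylinder approximated with 9 flat sides), circumscribed radius ≈ 13 mm, height ≈ 16 mm (dimensions read to the nearest mm from the axis ticks). For the g-code, the solid's height is divided into equal slices at the stated Δz and each level perimeter traced with G1 moves after a G0 lift.

; perimeter-only toolpath
G21 ; units = mm
G90 ; absolute positioning
G28 ; home
; layer 1
G0 Z4.000
G0 X26.000 Y13.000
G1 X22.959 Y21.356
G1 X15.257 Y25.803
G1 X6.500 Y24.258
G1 X0.784 Y17.446
G1 X0.784 Y8.554
G1 X6.500 Y1.742
G1 X15.257 Y0.197
G1 X22.959 Y4.644
G1 X26.000 Y13.000
; layer 2
G0 Z8.000
G0 X26.000 Y13.000
G1 X22.959 Y21.356
G1 X15.257 Y25.803
G1 X6.500 Y24.258
G1 X0.784 Y17.446
G1 X0.784 Y8.554
G1 X6.500 Y1.742
G1 X15.257 Y0.197
G1 X22.959 Y4.644
G1 X26.000 Y13.000
; layer 3
G0 Z12.000
G0 X26.000 Y13.000
G1 X22.959 Y21.356
G1 X15.257 Y25.803
G1 X6.500 Y24.258
G1 X0.784 Y17.446
G1 X0.784 Y8.554
G1 X6.500 Y1.742
G1 X15.257 Y0.197
G1 X22.959 Y4.644
G1 X26.000 Y13.000
; layer 4
G0 Z16.000
G0 X26.000 Y13.000
G1 X22.959 Y21.356
G1 X15.257 Y25.803
G1 X6.500 Y24.258
G1 X0.784 Y17.446
G1 X0.784 Y8.554
G1 X6.500 Y1.742
G1 X15.257 Y0.197
G1 X22.959 Y4.644
G1 X26.000 Y13.000
M2 ; end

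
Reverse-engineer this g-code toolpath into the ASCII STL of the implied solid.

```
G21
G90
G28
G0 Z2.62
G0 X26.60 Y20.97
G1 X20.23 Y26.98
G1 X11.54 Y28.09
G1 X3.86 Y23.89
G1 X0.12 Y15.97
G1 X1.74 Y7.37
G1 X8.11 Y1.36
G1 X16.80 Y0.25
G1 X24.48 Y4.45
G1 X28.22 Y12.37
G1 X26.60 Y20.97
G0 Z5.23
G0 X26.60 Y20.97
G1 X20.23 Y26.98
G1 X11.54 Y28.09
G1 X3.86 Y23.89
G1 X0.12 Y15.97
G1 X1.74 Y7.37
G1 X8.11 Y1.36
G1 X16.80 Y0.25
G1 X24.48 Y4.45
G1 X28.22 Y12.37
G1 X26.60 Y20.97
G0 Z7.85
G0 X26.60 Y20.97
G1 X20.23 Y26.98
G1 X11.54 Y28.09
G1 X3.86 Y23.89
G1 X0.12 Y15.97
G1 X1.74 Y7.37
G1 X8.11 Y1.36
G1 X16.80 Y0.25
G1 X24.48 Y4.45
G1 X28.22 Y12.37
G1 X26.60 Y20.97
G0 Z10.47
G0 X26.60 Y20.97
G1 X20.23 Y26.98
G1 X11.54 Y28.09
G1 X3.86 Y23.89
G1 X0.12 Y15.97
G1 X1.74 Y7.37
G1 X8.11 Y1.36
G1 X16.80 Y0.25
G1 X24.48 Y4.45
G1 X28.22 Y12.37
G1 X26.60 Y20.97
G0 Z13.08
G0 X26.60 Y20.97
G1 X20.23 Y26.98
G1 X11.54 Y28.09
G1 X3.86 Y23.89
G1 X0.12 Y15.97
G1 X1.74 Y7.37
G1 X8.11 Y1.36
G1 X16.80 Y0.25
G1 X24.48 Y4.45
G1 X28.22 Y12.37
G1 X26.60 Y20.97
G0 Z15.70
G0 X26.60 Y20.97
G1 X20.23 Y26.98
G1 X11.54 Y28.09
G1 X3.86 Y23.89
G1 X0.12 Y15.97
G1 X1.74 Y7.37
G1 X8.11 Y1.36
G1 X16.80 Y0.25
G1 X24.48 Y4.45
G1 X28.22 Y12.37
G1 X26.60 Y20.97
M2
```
solid part
  facet normal 0.0000 0.0000 -1.0000
    outer loop
      vertex 11.54 28.09 0.00
      vertex 20.23 26.98 0.00
      vertex 26.60 20.97 0.00
    endloop
  endfacet
  facet normal 0.0000 0.0000 -1.0000
    outer loop
      vertex 3.86 23.89 0.00
      vertex 11.54 28.09 0.00
      vertex 26.60 20.97 0.00
    endloop
  endfacet
  facet normal 0.0000 0.0000 -1.0000
    outer loop
      vertex 0.12 15.97 0.00
      vertex 3.86 23.89 0.00
      vertex 26.60 20.97 0.00
    endloop
  endfacet
  facet normal 0.0000 0.0000 -1.0000
    outer loop
      vertex 1.74 7.37 0.00
      vertex 0.12 15.97 0.00
      vertex 26.60 20.97 0.00
    endloop
  endfacet
  facet normal 0.0000 0.0000 -1.0000
    outer loop
      vertex 8.11 1.36 0.00
      vertex 1.74 7.37 0.00
      vertex 26.60 20.97 0.00
    endloop
  endfacet
  facet normal 0.0000 0.0000 -1.0000
    outer loop
      vertex 16.80 0.25 0.00
      vertex 8.11 1.36 0.00
      vertex 26.60 20.97 0.00
    endloop
  endfacet
  facet normal 0.0000 0.0000 -1.0000
    outer loop
      vertex 24.48 4.45 0.00
      vertex 16.80 0.25 0.00
      vertex 26.60 20.97 0.00
    endloop
  endfacet
  facet normal 0.0000 0.0000 -1.0000
    outer loop
      vertex 28.22 12.37 0.00
      vertex 24.48 4.45 0.00
      vertex 26.60 20.97 0.00
    endloop
  endfacet
  facet normal 0.0000 0.0000 1.0000
    outer loop
      vertex 26.60 20.97 15.70
      vertex 20.23 26.98 15.70
      vertex 11.54 28.09 15.70
    endloop
  endfacet
  facet normal 0.0000 0.0000 1.0000
    outer loop
      vertex 26.60 20.97 15.70
      vertex 11.54 28.09 15.70
      vertex 3.86 23.89 15.70
    endloop
  endfacet
  facet normal 0.0000 0.0000 1.0000
    outer loop
      vertex 26.60 20.97 15.70
      vertex 3.86 23.89 15.70
      vertex 0.12 15.97 15.70
    endloop
  endfacet
  facet normal 0.0000 0.0000 1.0000
    outer loop
      vertex 26.60 20.97 15.70
      vertex 0.12 15.97 15.70
      vertex 1.74 7.37 15.70
    endloop
  endfacet
  facet normal 0.0000 0.0000 1.0000
    outer loop
      vertex 26.60 20.97 15.70
      vertex 1.74 7.37 15.70
      vertex 8.11 1.36 15.70
    endloop
  endfacet
  facet normal 0.0000 0.0000 1.0000
    outer loop
      vertex 26.60 20.97 15.70
      vertex 8.11 1.36 15.70
      vertex 16.80 0.25 15.70
    endloop
  endfacet
  facet normal 0.0000 0.0000 1.0000
    outer loop
      vertex 26.60 20.97 15.70
      vertex 16.80 0.25 15.70
      vertex 24.48 4.45 15.70
    endloop
  endfacet
  facet normal 0.0000 0.0000 1.0000
    outer loop
      vertex 26.60 20.97 15.70
      vertex 24.48 4.45 15.70
      vertex 28.22 12.37 15.70
    endloop
  endfacet
  facet normal 0.6863 0.7274 0.0000
    outer loop
      vertex 26.60 20.97 0.00
      vertex 20.23 26.98 0.00
      vertex 20.23 26.98 15.70
    endloop
  endfacet
  facet normal 0.6863 0.7274 0.0000
    outer loop
      vertex 26.60 20.97 0.00
      vertex 20.23 26.98 15.70
      vertex 26.60 20.97 15.70
    endloop
  endfacet
  facet normal 0.1267 0.9919 0.0000
    outer loop
      vertex 20.23 26.98 0.00
      vertex 11.54 28.09 0.00
      vertex 11.54 28.09 15.70
    endloop
  endfacet
  facet normal 0.1267 0.9919 0.0000
    outer loop
      vertex 20.23 26.98 0.00
      vertex 11.54 28.09 15.70
      vertex 20.23 26.98 15.70
    endloop
  endfacet
  facet normal -0.4798 0.8774 0.0000
    outer loop
      vertex 11.54 28.09 0.00
      vertex 3.86 23.89 0.00
      vertex 3.86 23.89 15.70
    endloop
  endfacet
  facet normal -0.4798 0.8774 0.0000
    outer loop
      vertex 11.54 28.09 0.00
      vertex 3.86 23.89 15.70
      vertex 11.54 28.09 15.70
    endloop
  endfacet
  facet normal -0.9042 0.4270 0.0000
    outer loop
      vertex 3.86 23.89 0.00
      vertex 0.12 15.97 0.00
      vertex 0.12 15.97 15.70
    endloop
  endfacet
  facet normal -0.9042 0.4270 0.0000
    outer loop
      vertex 3.86 23.89 0.00
      vertex 0.12 15.97 15.70
      vertex 3.86 23.89 15.70
    endloop
  endfacet
  facet normal -0.9827 -0.1851 0.0000
    outer loop
      vertex 0.12 15.97 0.00
      vertex 1.74 7.37 0.00
      vertex 1.74 7.37 15.70
    endloop
  endfacet
  facet normal -0.9827 -0.1851 0.0000
    outer loop
      vertex 0.12 15.97 0.00
      vertex 1.74 7.37 15.70
      vertex 0.12 15.97 15.70
    endloop
  endfacet
  facet normal -0.6863 -0.7274 0.0000
    outer loop
      vertex 1.74 7.37 0.00
      vertex 8.11 1.36 0.00
      vertex 8.11 1.36 15.70
    endloop
  endfacet
  facet normal -0.6863 -0.7274 0.0000
    outer loop
      vertex 1.74 7.37 0.00
      vertex 8.11 1.36 15.70
      vertex 1.74 7.37 15.70
    endloop
  endfacet
  facet normal -0.1267 -0.9919 0.0000
    outer loop
      vertex 8.11 1.36 0.00
      vertex 16.80 0.25 0.00
      vertex 16.80 0.25 15.70
    endloop
  endfacet
  facet normal -0.1267 -0.9919 0.0000
    outer loop
      vertex 8.11 1.36 0.00
      vertex 16.80 0.25 15.70
      vertex 8.11 1.36 15.70
    endloop
  endfacet
  facet normal 0.4798 -0.8774 0.0000
    outer loop
      vertex 16.80 0.25 0.00
      vertex 24.48 4.45 0.00
      vertex 24.48 4.45 15.70
    endloop
  endfacet
  facet normal 0.4798 -0.8774 0.0000
    outer loop
      vertex 16.80 0.25 0.00
      vertex 24.48 4.45 15.70
      vertex 16.80 0.25 15.70
    endloop
  endfacet
  facet normal 0.9042 -0.4270 0.0000
    outer loop
      vertex 24.48 4.45 0.00
      vertex 28.22 12.37 0.00
      vertex 28.22 12.37 15.70
    endloop
  endfacet
  facet normal 0.9042 -0.4270 0.0000
    outer loop
      vertex 24.48 4.45 0.00
      vertex 28.22 12.37 15.70
      vertex 24.48 4.45 15.70
    endloop
  endfacet
  facet normal 0.9827 0.1851 0.0000
    outer loop
      vertex 28.22 12.37 0.00
      vertex 26.60 20.97 0.00
      vertex 26.60 20.97 15.70
    endloop
  endfacet
  facet normal 0.9827 0.1851 0.0000
    outer loop
      vertex 28.22 12.37 0.00
      vertex 26.60 20.97 15.70
      vertex 28.22 12.37 15.70
    endloop
  endfacet
endsolid part

The G0 Z moves step by Δz≈2.62 mm. Every layer's G1 loop is the same polygon, so the solid is a straight extrusion of it from z=0 to z≈15.7. Closing with flat bottom and top caps and triangulating gives 36 facets — a regular 10-sided prism (a cylinder approximated with 10 flat sides), circumscribed radius ≈ 14.2 mm, height ≈ 15.7 mm.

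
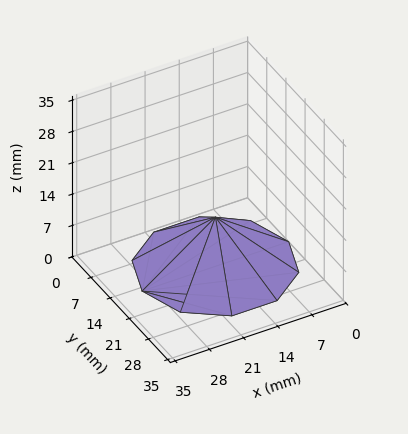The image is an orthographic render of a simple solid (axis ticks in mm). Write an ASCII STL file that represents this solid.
Reading the render: the shape is a regular 10-sided pyramid, base circumscribed radius ≈ 15 mm, apex at z ≈ 11 mm (dimensions read to the nearest mm from the axis ticks). For the STL, each face is triangulated and given an outward normal.

solid part
  facet normal 0.0000 0.0000 -1.0000
    outer loop
      vertex 19.635 29.266 0.000
      vertex 27.135 23.817 0.000
      vertex 30.000 15.000 0.000
    endloop
  endfacet
  facet normal 0.0000 0.0000 -1.0000
    outer loop
      vertex 10.365 29.266 0.000
      vertex 19.635 29.266 0.000
      vertex 30.000 15.000 0.000
    endloop
  endfacet
  facet normal 0.0000 0.0000 -1.0000
    outer loop
      vertex 2.865 23.817 0.000
      vertex 10.365 29.266 0.000
      vertex 30.000 15.000 0.000
    endloop
  endfacet
  facet normal 0.0000 0.0000 -1.0000
    outer loop
      vertex 0.000 15.000 0.000
      vertex 2.865 23.817 0.000
      vertex 30.000 15.000 0.000
    endloop
  endfacet
  facet normal 0.0000 0.0000 -1.0000
    outer loop
      vertex 2.865 6.183 0.000
      vertex 0.000 15.000 0.000
      vertex 30.000 15.000 0.000
    endloop
  endfacet
  facet normal 0.0000 0.0000 -1.0000
    outer loop
      vertex 10.365 0.734 0.000
      vertex 2.865 6.183 0.000
      vertex 30.000 15.000 0.000
    endloop
  endfacet
  facet normal 0.0000 0.0000 -1.0000
    outer loop
      vertex 19.635 0.734 0.000
      vertex 10.365 0.734 0.000
      vertex 30.000 15.000 0.000
    endloop
  endfacet
  facet normal 0.0000 0.0000 -1.0000
    outer loop
      vertex 27.135 6.183 0.000
      vertex 19.635 0.734 0.000
      vertex 30.000 15.000 0.000
    endloop
  endfacet
  facet normal 0.5807 0.1887 0.7919
    outer loop
      vertex 30.000 15.000 0.000
      vertex 27.135 23.817 0.000
      vertex 15.000 15.000 11.000
    endloop
  endfacet
  facet normal 0.3589 0.4940 0.7919
    outer loop
      vertex 27.135 23.817 0.000
      vertex 19.635 29.266 0.000
      vertex 15.000 15.000 11.000
    endloop
  endfacet
  facet normal 0.0000 0.6106 0.7919
    outer loop
      vertex 19.635 29.266 0.000
      vertex 10.365 29.266 0.000
      vertex 15.000 15.000 11.000
    endloop
  endfacet
  facet normal -0.3589 0.4940 0.7919
    outer loop
      vertex 10.365 29.266 0.000
      vertex 2.865 23.817 0.000
      vertex 15.000 15.000 11.000
    endloop
  endfacet
  facet normal -0.5807 0.1887 0.7919
    outer loop
      vertex 2.865 23.817 0.000
      vertex 0.000 15.000 0.000
      vertex 15.000 15.000 11.000
    endloop
  endfacet
  facet normal -0.5807 -0.1887 0.7919
    outer loop
      vertex 0.000 15.000 0.000
      vertex 2.865 6.183 0.000
      vertex 15.000 15.000 11.000
    endloop
  endfacet
  facet normal -0.3589 -0.4940 0.7919
    outer loop
      vertex 2.865 6.183 0.000
      vertex 10.365 0.734 0.000
      vertex 15.000 15.000 11.000
    endloop
  endfacet
  facet normal 0.0000 -0.6106 0.7919
    outer loop
      vertex 10.365 0.734 0.000
      vertex 19.635 0.734 0.000
      vertex 15.000 15.000 11.000
    endloop
  endfacet
  facet normal 0.3589 -0.4940 0.7919
    outer loop
      vertex 19.635 0.734 0.000
      vertex 27.135 6.183 0.000
      vertex 15.000 15.000 11.000
    endloop
  endfacet
  facet normal 0.5807 -0.1887 0.7919
    outer loop
      vertex 27.135 6.183 0.000
      vertex 30.000 15.000 0.000
      vertex 15.000 15.000 11.000
    endloop
  endfacet
endsolid part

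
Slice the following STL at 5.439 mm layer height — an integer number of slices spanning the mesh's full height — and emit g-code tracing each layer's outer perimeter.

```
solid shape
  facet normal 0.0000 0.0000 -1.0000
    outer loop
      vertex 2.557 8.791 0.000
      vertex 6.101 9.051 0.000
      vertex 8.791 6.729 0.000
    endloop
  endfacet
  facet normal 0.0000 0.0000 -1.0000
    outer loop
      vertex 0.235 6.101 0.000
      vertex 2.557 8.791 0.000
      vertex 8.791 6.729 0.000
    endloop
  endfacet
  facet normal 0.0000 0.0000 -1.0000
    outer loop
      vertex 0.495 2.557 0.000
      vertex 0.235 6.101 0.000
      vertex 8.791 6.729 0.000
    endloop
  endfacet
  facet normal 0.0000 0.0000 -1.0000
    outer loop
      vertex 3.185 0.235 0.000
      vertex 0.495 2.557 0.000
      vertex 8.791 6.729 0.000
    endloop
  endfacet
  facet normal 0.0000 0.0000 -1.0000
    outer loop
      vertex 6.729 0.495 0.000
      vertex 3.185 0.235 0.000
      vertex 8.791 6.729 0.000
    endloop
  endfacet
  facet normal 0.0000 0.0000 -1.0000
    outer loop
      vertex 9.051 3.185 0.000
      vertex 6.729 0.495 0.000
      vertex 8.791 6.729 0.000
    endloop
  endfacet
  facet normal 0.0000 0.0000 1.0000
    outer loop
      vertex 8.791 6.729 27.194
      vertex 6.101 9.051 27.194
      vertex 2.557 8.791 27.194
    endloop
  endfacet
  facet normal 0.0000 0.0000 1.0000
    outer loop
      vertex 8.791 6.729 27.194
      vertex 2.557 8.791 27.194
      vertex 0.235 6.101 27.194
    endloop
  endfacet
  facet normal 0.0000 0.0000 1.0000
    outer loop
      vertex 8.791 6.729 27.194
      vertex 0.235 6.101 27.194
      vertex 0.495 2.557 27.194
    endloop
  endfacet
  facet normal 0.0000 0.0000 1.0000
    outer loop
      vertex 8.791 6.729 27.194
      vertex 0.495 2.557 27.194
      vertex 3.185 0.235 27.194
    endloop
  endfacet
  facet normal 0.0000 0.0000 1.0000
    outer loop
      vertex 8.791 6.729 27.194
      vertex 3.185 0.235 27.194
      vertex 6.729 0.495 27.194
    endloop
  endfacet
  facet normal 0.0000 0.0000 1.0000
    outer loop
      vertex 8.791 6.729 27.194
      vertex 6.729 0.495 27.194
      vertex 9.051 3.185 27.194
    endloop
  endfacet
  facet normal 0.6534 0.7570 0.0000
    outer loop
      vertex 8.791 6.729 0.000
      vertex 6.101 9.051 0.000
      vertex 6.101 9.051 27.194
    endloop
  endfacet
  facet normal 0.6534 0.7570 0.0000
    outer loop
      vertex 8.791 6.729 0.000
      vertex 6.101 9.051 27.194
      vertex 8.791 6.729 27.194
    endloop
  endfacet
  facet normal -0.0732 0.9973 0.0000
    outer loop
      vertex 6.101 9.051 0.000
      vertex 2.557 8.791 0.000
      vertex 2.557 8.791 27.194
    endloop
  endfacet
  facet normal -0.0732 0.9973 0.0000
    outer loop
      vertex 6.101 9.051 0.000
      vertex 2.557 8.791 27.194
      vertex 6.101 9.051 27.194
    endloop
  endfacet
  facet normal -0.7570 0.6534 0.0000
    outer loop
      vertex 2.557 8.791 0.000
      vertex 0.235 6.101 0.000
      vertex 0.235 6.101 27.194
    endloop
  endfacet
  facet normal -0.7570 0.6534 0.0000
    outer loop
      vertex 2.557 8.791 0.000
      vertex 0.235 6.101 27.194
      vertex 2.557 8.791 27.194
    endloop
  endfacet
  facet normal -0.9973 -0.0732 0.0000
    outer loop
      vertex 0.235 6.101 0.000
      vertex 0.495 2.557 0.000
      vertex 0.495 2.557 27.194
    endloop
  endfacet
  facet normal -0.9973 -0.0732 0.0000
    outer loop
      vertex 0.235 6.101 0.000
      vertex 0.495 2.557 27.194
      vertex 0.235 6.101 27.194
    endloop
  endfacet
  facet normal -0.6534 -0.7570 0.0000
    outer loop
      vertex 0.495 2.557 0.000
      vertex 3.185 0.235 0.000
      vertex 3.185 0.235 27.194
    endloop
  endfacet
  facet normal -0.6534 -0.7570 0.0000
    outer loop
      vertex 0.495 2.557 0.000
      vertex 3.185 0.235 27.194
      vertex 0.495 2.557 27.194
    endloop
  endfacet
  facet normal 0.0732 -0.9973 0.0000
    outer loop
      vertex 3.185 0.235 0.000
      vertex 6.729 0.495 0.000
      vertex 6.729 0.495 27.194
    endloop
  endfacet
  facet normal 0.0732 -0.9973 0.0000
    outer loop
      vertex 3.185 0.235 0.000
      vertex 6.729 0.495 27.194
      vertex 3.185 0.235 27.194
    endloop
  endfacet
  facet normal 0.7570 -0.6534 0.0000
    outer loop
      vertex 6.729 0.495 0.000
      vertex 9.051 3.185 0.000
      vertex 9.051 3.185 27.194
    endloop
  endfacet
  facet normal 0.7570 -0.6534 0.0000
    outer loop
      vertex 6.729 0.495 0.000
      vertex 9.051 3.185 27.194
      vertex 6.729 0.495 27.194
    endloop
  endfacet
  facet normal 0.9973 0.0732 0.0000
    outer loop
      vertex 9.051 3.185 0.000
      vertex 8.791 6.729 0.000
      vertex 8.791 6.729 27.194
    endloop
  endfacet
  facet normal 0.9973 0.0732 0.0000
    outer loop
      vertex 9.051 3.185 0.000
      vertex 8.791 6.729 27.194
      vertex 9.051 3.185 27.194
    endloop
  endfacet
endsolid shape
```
; perimeter-only toolpath
G21 ; units = mm
G90 ; absolute positioning
G28 ; home
; layer 1
G0 Z5.439
G0 X8.791 Y6.729
G1 X6.101 Y9.051
G1 X2.557 Y8.791
G1 X0.235 Y6.101
G1 X0.495 Y2.557
G1 X3.185 Y0.235
G1 X6.729 Y0.495
G1 X9.051 Y3.185
G1 X8.791 Y6.729
; layer 2
G0 Z10.878
G0 X8.791 Y6.729
G1 X6.101 Y9.051
G1 X2.557 Y8.791
G1 X0.235 Y6.101
G1 X0.495 Y2.557
G1 X3.185 Y0.235
G1 X6.729 Y0.495
G1 X9.051 Y3.185
G1 X8.791 Y6.729
; layer 3
G0 Z16.316
G0 X8.791 Y6.729
G1 X6.101 Y9.051
G1 X2.557 Y8.791
G1 X0.235 Y6.101
G1 X0.495 Y2.557
G1 X3.185 Y0.235
G1 X6.729 Y0.495
G1 X9.051 Y3.185
G1 X8.791 Y6.729
; layer 4
G0 Z21.755
G0 X8.791 Y6.729
G1 X6.101 Y9.051
G1 X2.557 Y8.791
G1 X0.235 Y6.101
G1 X0.495 Y2.557
G1 X3.185 Y0.235
G1 X6.729 Y0.495
G1 X9.051 Y3.185
G1 X8.791 Y6.729
; layer 5
G0 Z27.194
G0 X8.791 Y6.729
G1 X6.101 Y9.051
G1 X2.557 Y8.791
G1 X0.235 Y6.101
G1 X0.495 Y2.557
G1 X3.185 Y0.235
G1 X6.729 Y0.495
G1 X9.051 Y3.185
G1 X8.791 Y6.729
M2 ; end

The solid is a regular 8-sided prism (a cylinder approximated with 8 flat sides), circumscribed radius ≈ 4.64 mm, height ≈ 27.2 mm. Slicing at Δz = 5.439 mm — 5 equal slices spanning the solid's height, so layer i sits at z = i·h/5 — gives 5 non-empty perimeters. Each is a 8-segment closed polygon; G0 lifts to the layer z and rapids to the start vertex, then G1 traces the edges.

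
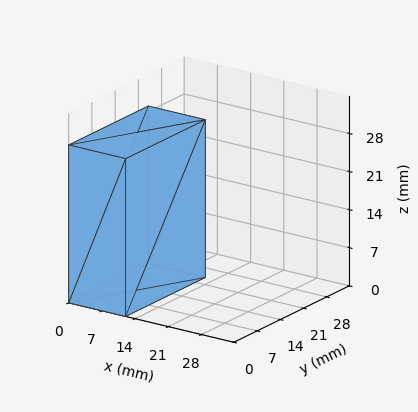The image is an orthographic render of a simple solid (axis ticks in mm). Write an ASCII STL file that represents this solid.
Reading the render: the shape is a rectangular box, roughly 12 × 24 mm footprint and 29 mm tall (dimensions read to the nearest mm from the axis ticks). For the STL, each face is triangulated and given an outward normal.

solid part
  facet normal 0.0000 0.0000 -1.0000
    outer loop
      vertex 12.0 24.0 0.0
      vertex 12.0 0.0 0.0
      vertex 0.0 0.0 0.0
    endloop
  endfacet
  facet normal 0.0000 0.0000 -1.0000
    outer loop
      vertex 0.0 24.0 0.0
      vertex 12.0 24.0 0.0
      vertex 0.0 0.0 0.0
    endloop
  endfacet
  facet normal 0.0000 0.0000 1.0000
    outer loop
      vertex 0.0 0.0 29.0
      vertex 12.0 0.0 29.0
      vertex 12.0 24.0 29.0
    endloop
  endfacet
  facet normal 0.0000 0.0000 1.0000
    outer loop
      vertex 0.0 0.0 29.0
      vertex 12.0 24.0 29.0
      vertex 0.0 24.0 29.0
    endloop
  endfacet
  facet normal 0.0000 -1.0000 0.0000
    outer loop
      vertex 0.0 0.0 0.0
      vertex 12.0 0.0 0.0
      vertex 12.0 0.0 29.0
    endloop
  endfacet
  facet normal 0.0000 -1.0000 0.0000
    outer loop
      vertex 0.0 0.0 0.0
      vertex 12.0 0.0 29.0
      vertex 0.0 0.0 29.0
    endloop
  endfacet
  facet normal 0.0000 1.0000 0.0000
    outer loop
      vertex 12.0 24.0 29.0
      vertex 12.0 24.0 0.0
      vertex 0.0 24.0 0.0
    endloop
  endfacet
  facet normal 0.0000 1.0000 0.0000
    outer loop
      vertex 0.0 24.0 29.0
      vertex 12.0 24.0 29.0
      vertex 0.0 24.0 0.0
    endloop
  endfacet
  facet normal -1.0000 0.0000 0.0000
    outer loop
      vertex 0.0 24.0 29.0
      vertex 0.0 24.0 0.0
      vertex 0.0 0.0 0.0
    endloop
  endfacet
  facet normal -1.0000 0.0000 0.0000
    outer loop
      vertex 0.0 0.0 29.0
      vertex 0.0 24.0 29.0
      vertex 0.0 0.0 0.0
    endloop
  endfacet
  facet normal 1.0000 0.0000 0.0000
    outer loop
      vertex 12.0 0.0 0.0
      vertex 12.0 24.0 0.0
      vertex 12.0 24.0 29.0
    endloop
  endfacet
  facet normal 1.0000 0.0000 0.0000
    outer loop
      vertex 12.0 0.0 0.0
      vertex 12.0 24.0 29.0
      vertex 12.0 0.0 29.0
    endloop
  endfacet
endsolid part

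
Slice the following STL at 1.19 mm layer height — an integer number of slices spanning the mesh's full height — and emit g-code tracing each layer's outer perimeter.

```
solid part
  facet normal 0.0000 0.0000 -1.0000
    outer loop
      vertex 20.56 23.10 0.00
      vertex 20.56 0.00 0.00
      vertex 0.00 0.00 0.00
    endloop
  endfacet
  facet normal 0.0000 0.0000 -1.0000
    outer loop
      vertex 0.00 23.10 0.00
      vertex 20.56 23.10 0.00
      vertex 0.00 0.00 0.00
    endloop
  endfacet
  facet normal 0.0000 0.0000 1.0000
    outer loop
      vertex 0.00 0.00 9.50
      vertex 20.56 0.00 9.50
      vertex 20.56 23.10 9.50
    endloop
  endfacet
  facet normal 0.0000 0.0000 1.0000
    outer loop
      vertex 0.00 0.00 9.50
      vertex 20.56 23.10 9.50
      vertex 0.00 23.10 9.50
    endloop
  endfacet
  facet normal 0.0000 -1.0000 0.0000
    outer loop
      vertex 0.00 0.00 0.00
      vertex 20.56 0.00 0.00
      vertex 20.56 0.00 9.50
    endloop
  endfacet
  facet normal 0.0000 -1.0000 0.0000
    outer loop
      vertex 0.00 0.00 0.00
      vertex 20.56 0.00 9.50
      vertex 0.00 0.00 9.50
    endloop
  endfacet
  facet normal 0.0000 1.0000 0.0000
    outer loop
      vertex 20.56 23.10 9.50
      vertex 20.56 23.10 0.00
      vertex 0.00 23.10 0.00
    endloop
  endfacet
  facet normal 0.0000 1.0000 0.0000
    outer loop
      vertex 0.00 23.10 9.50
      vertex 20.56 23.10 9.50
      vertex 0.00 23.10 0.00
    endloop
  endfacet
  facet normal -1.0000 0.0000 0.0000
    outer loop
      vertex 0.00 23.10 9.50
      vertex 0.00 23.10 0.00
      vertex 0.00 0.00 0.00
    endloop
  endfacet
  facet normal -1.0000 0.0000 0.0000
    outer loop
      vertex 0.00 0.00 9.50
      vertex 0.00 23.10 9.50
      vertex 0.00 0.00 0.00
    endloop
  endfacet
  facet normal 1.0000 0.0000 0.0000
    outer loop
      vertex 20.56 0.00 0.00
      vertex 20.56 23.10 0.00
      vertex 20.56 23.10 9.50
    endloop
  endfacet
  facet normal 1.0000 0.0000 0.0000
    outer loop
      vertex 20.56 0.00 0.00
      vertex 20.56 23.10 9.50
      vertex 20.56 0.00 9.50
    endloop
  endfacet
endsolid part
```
; perimeter-only toolpath
G21 ; units = mm
G90 ; absolute positioning
G28 ; home
; layer 1
G0 Z1.19
G0 X0.00 Y0.00
G1 X20.56 Y0.00
G1 X20.56 Y23.10
G1 X0.00 Y23.10
G1 X0.00 Y0.00
; layer 2
G0 Z2.38
G0 X0.00 Y0.00
G1 X20.56 Y0.00
G1 X20.56 Y23.10
G1 X0.00 Y23.10
G1 X0.00 Y0.00
; layer 3
G0 Z3.56
G0 X0.00 Y0.00
G1 X20.56 Y0.00
G1 X20.56 Y23.10
G1 X0.00 Y23.10
G1 X0.00 Y0.00
; layer 4
G0 Z4.75
G0 X0.00 Y0.00
G1 X20.56 Y0.00
G1 X20.56 Y23.10
G1 X0.00 Y23.10
G1 X0.00 Y0.00
; layer 5
G0 Z5.94
G0 X0.00 Y0.00
G1 X20.56 Y0.00
G1 X20.56 Y23.10
G1 X0.00 Y23.10
G1 X0.00 Y0.00
; layer 6
G0 Z7.12
G0 X0.00 Y0.00
G1 X20.56 Y0.00
G1 X20.56 Y23.10
G1 X0.00 Y23.10
G1 X0.00 Y0.00
; layer 7
G0 Z8.31
G0 X0.00 Y0.00
G1 X20.56 Y0.00
G1 X20.56 Y23.10
G1 X0.00 Y23.10
G1 X0.00 Y0.00
; layer 8
G0 Z9.50
G0 X0.00 Y0.00
G1 X20.56 Y0.00
G1 X20.56 Y23.10
G1 X0.00 Y23.10
G1 X0.00 Y0.00
M2 ; end

The solid is a rectangular box, roughly 20.6 × 23.1 mm footprint and 9.5 mm tall. Slicing at Δz = 1.19 mm — 8 equal slices spanning the solid's height, so layer i sits at z = i·h/8 — gives 8 non-empty perimeters. Each is a 4-segment closed polygon; G0 lifts to the layer z and rapids to the start vertex, then G1 traces the edges.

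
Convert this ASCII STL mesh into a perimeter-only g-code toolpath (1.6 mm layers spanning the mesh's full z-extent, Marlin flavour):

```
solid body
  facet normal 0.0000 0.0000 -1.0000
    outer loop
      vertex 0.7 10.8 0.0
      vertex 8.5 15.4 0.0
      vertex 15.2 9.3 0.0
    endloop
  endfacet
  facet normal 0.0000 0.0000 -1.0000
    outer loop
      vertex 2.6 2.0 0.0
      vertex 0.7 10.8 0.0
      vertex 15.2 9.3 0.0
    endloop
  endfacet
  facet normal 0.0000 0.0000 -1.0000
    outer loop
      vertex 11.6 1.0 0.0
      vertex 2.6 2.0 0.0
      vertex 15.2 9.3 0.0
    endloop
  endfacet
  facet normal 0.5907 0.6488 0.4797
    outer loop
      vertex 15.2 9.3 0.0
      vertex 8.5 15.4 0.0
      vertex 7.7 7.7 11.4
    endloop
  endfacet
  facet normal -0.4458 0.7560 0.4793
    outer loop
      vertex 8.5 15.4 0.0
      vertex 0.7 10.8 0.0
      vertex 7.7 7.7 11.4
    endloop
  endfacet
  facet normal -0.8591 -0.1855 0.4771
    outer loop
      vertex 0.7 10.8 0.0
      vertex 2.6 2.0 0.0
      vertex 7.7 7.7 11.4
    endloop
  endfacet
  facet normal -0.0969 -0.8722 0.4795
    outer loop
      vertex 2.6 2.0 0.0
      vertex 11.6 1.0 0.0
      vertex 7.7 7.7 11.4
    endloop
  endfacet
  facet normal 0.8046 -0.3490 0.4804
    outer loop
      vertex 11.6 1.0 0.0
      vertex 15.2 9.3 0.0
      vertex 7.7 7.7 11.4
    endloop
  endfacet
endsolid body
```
; perimeter-only toolpath
G21 ; units = mm
G90 ; absolute positioning
G28 ; home
; layer 1
G0 Z1.6
G0 X14.1 Y9.1
G1 X8.4 Y14.3
G1 X1.7 Y10.4
G1 X3.3 Y2.8
G1 X11.0 Y2.0
G1 X14.1 Y9.1
; layer 2
G0 Z3.3
G0 X13.1 Y8.8
G1 X8.3 Y13.2
G1 X2.7 Y9.9
G1 X4.1 Y3.6
G1 X10.5 Y2.9
G1 X13.1 Y8.8
; layer 3
G0 Z4.9
G0 X12.0 Y8.6
G1 X8.2 Y12.1
G1 X3.7 Y9.5
G1 X4.8 Y4.4
G1 X9.9 Y3.9
G1 X12.0 Y8.6
; layer 4
G0 Z6.5
G0 X10.9 Y8.4
G1 X8.0 Y11.0
G1 X4.7 Y9.0
G1 X5.5 Y5.3
G1 X9.4 Y4.8
G1 X10.9 Y8.4
; layer 5
G0 Z8.1
G0 X9.8 Y8.2
G1 X7.9 Y9.9
G1 X5.7 Y8.6
G1 X6.2 Y6.1
G1 X8.8 Y5.8
G1 X9.8 Y8.2
; layer 6
G0 Z9.8
G0 X8.8 Y7.9
G1 X7.8 Y8.8
G1 X6.7 Y8.1
G1 X7.0 Y6.9
G1 X8.3 Y6.7
G1 X8.8 Y7.9
M2 ; end

The solid is a regular 5-sided pyramid, base circumscribed radius ≈ 7.7 mm, apex at z ≈ 11.4 mm. Slicing at Δz = 1.6 mm — 7 equal slices spanning the solid's height, so layer i sits at z = i·h/7 — gives 6 non-empty perimeters. Each is a 5-segment closed polygon; G0 lifts to the layer z and rapids to the start vertex, then G1 traces the edges. The cross-section shrinks linearly with z (the slice at the apex is degenerate and omitted).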